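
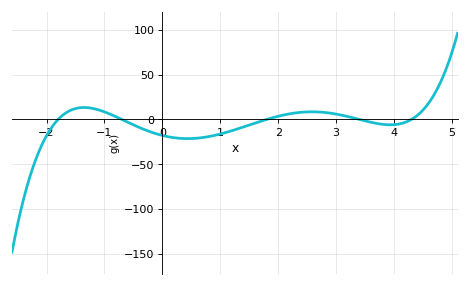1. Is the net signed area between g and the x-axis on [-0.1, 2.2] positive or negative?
negative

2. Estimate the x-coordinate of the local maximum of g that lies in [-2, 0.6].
-1.4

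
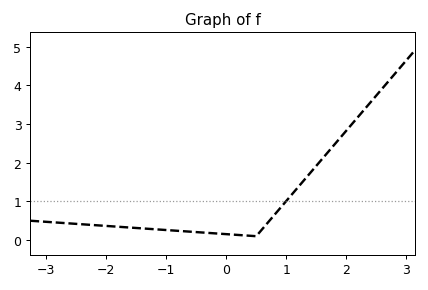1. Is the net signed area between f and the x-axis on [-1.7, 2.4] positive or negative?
positive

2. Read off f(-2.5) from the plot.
0.418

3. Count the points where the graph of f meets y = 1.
1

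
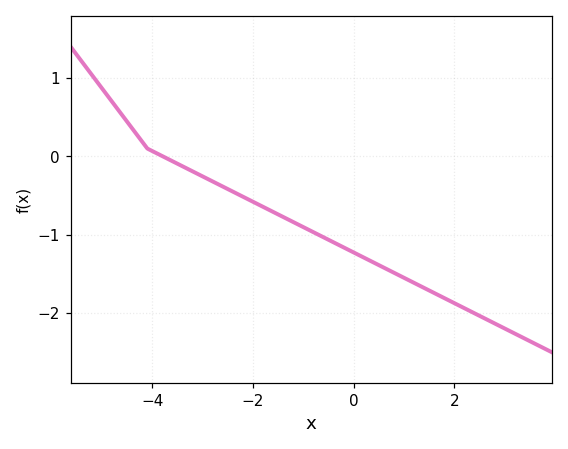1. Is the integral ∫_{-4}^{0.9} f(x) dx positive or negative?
negative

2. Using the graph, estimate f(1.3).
-1.6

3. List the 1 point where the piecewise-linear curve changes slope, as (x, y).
(-4.1, 0.1)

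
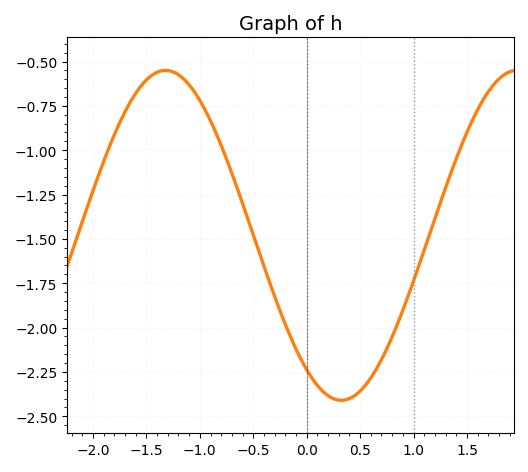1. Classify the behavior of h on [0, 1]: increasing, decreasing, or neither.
neither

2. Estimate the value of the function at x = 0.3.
-2.41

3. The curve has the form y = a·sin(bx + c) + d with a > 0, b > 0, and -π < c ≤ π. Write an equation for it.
y = 0.93sin(1.91x - 2.19) - 1.48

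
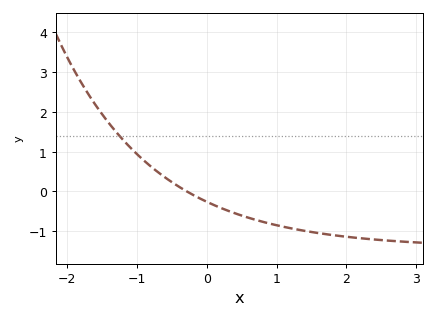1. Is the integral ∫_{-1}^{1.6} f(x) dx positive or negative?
negative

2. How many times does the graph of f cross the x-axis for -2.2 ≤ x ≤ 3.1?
1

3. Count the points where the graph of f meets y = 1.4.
1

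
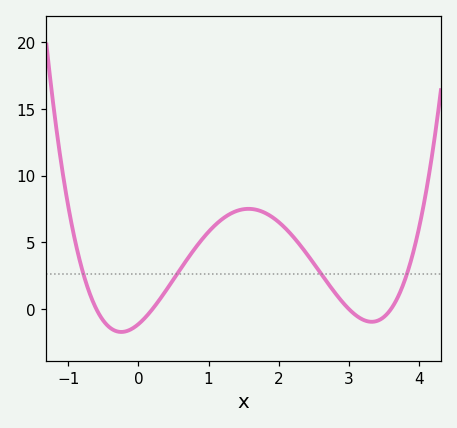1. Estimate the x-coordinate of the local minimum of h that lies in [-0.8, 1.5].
-0.2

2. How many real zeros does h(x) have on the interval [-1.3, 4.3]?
4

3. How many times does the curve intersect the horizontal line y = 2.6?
4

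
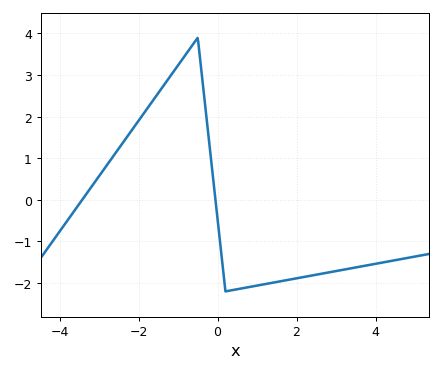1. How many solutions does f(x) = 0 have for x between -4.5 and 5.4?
2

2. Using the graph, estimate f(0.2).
-2.2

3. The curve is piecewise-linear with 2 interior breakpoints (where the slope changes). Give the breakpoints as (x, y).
(-0.5, 3.9); (0.2, -2.2)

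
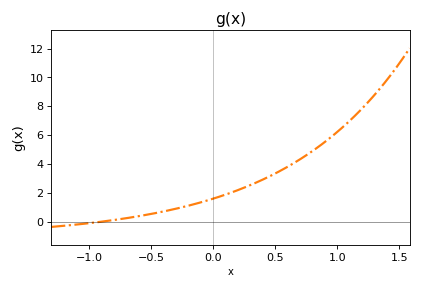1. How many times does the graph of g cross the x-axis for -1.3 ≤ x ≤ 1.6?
1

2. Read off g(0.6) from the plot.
3.8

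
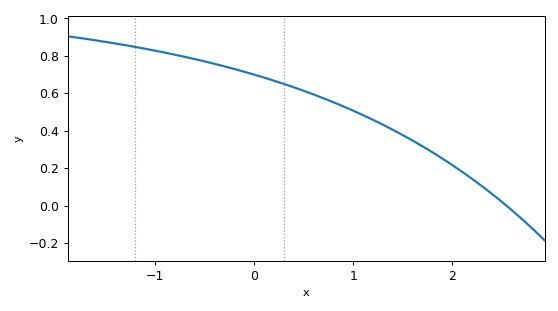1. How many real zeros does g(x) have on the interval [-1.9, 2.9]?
1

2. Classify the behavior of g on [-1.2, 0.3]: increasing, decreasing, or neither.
decreasing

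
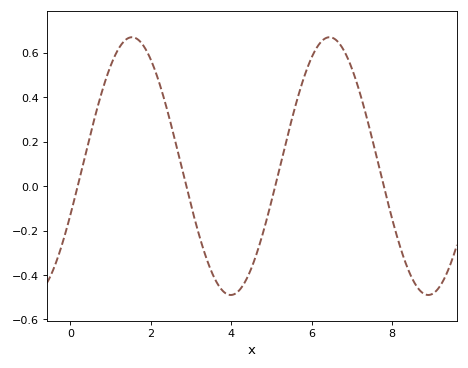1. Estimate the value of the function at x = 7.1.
0.48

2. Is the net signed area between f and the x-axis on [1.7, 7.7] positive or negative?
positive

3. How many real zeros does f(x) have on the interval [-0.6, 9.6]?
4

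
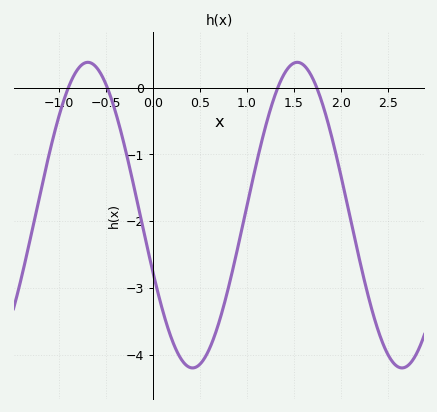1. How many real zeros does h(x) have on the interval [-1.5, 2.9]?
4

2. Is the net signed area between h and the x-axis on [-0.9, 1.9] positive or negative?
negative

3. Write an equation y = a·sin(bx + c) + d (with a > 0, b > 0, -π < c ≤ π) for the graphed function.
y = 2.29sin(2.8x - 2.8) - 1.91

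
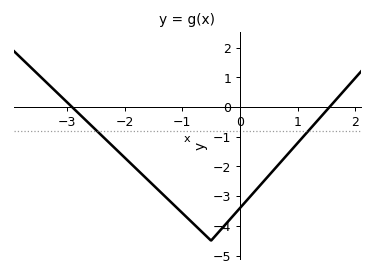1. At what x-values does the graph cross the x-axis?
-2.9, 1.6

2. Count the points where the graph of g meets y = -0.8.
2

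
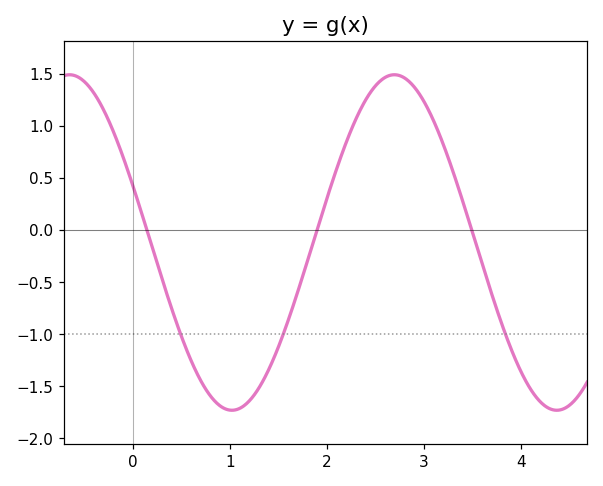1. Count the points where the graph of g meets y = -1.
3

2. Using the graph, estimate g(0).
0.45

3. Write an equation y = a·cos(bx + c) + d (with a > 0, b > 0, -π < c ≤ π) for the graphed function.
y = 1.61cos(1.9x + 1.2) - 0.12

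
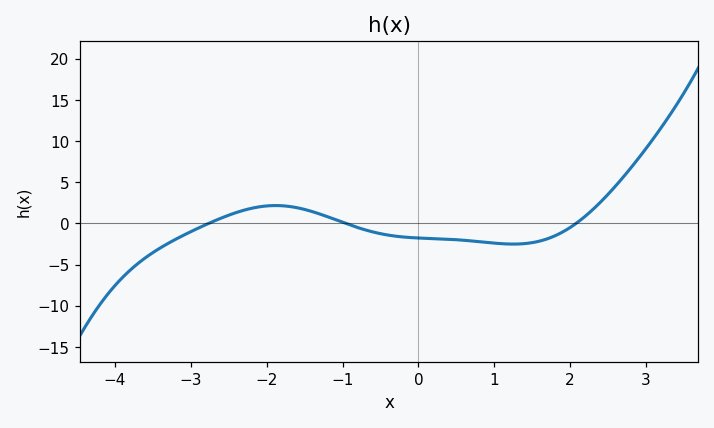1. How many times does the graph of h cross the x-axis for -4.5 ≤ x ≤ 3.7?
3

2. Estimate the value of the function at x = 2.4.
2.5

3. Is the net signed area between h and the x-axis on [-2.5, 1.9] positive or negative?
negative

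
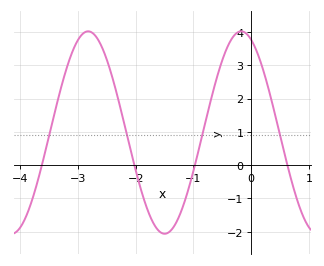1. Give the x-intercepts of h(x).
-3.6, -2, -1, 0.6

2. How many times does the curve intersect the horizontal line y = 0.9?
4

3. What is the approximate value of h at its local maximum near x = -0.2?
4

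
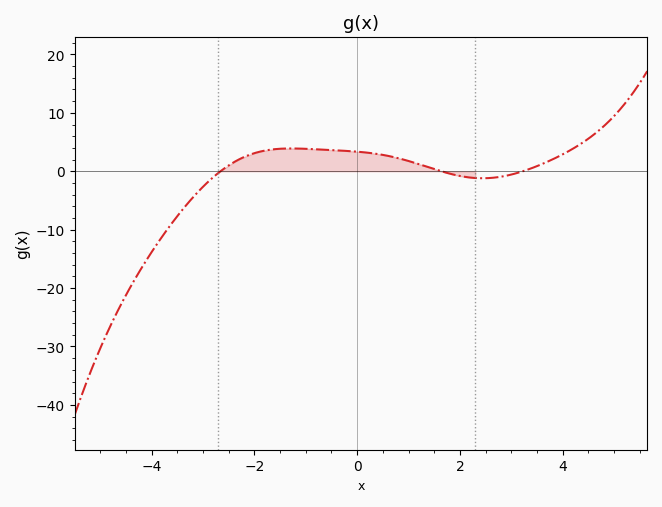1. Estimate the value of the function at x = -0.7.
4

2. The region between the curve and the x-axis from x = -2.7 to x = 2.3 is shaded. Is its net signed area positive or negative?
positive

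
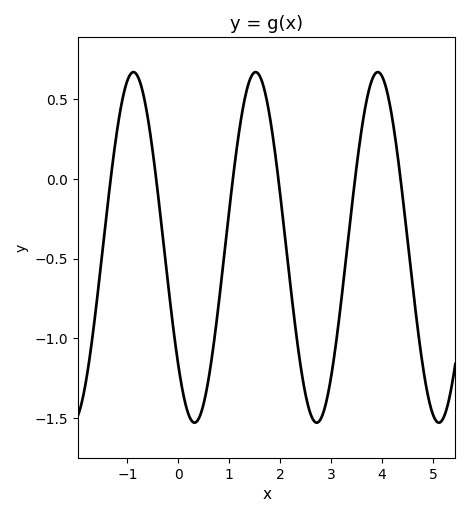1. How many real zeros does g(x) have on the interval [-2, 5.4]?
6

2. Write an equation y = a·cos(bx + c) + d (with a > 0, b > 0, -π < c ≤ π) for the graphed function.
y = 1.1cos(2.6x + 2.3) - 0.43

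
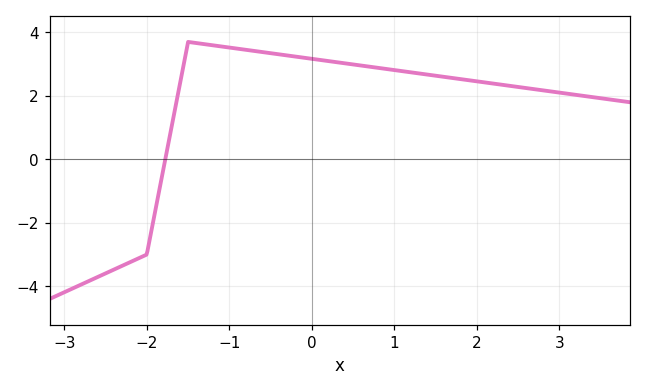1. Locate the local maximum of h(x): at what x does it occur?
-1.5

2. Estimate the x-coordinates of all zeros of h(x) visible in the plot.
-1.78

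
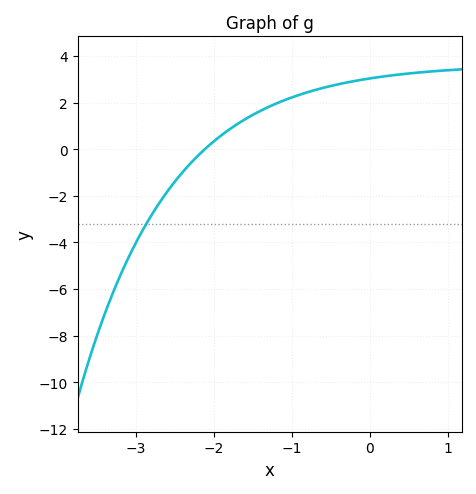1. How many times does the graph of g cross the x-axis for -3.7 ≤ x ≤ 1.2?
1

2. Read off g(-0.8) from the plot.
2.4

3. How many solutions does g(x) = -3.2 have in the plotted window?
1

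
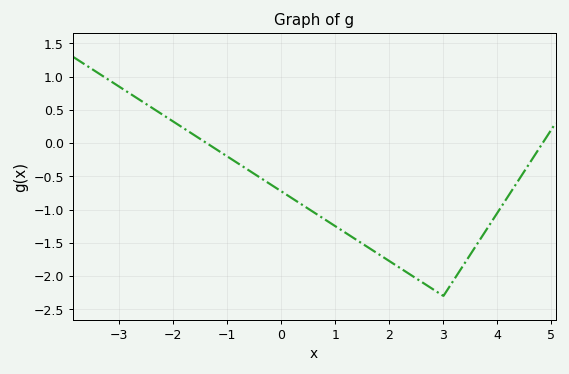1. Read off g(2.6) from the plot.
-2.1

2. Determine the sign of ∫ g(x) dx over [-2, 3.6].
negative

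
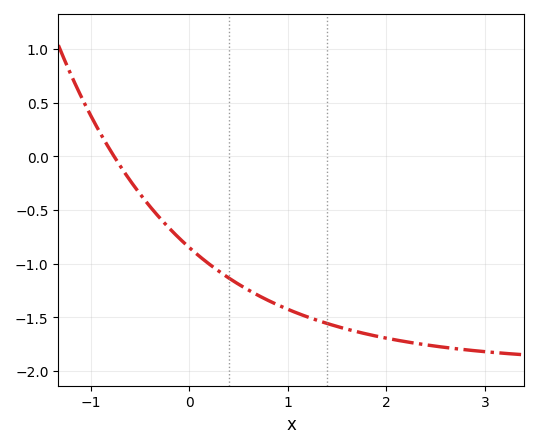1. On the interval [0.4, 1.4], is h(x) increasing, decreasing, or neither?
decreasing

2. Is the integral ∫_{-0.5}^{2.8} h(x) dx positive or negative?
negative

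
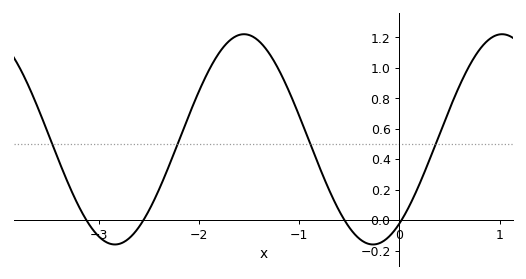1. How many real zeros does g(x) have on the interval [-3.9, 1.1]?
4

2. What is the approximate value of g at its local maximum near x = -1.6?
1.22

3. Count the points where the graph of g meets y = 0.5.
4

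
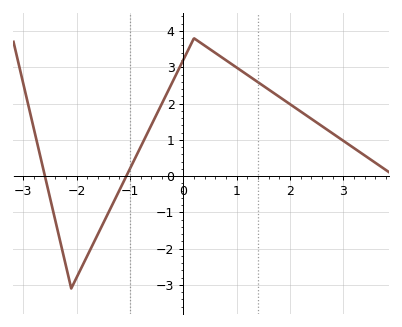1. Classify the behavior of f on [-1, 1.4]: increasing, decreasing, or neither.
neither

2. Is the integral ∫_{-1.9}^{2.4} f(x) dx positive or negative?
positive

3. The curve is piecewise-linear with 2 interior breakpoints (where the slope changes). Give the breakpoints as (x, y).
(-2.1, -3.1); (0.2, 3.8)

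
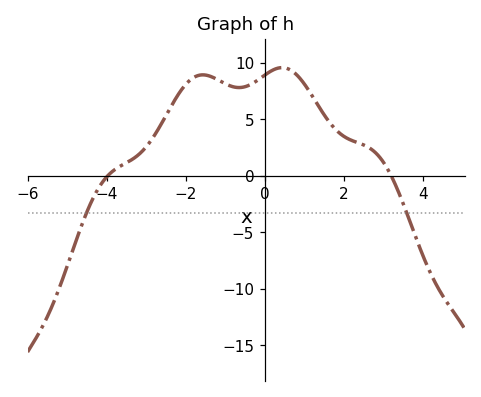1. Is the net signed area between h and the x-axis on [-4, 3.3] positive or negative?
positive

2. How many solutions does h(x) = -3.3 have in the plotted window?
2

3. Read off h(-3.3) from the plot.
1.5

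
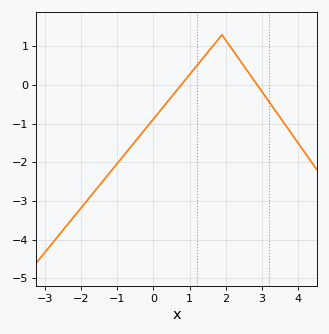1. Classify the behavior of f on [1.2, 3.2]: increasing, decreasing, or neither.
neither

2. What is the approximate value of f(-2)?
-3.17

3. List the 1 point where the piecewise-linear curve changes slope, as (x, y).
(1.9, 1.3)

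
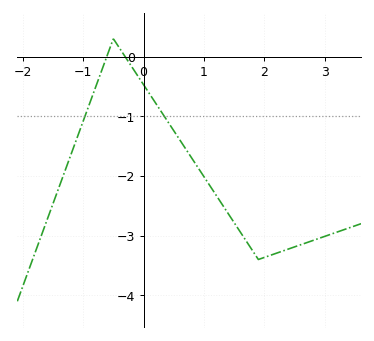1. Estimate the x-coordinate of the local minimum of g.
1.9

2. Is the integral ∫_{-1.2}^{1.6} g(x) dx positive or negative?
negative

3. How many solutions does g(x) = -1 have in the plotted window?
2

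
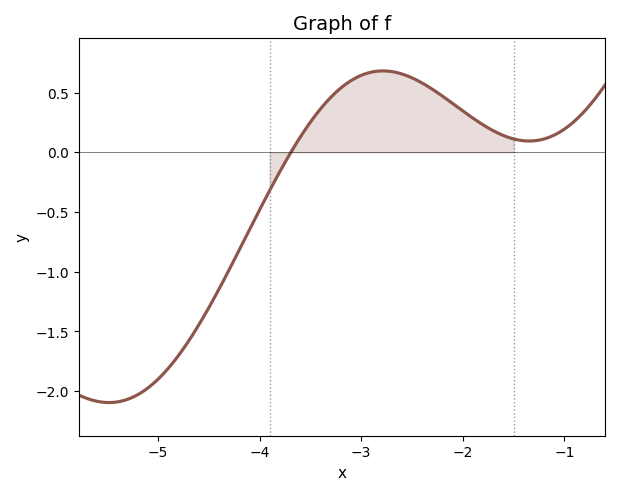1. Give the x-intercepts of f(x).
-3.69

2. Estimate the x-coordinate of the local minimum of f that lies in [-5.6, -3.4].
-5.48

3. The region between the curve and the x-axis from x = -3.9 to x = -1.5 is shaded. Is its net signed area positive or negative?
positive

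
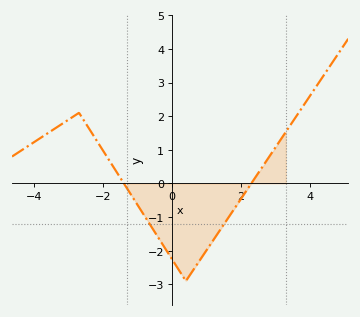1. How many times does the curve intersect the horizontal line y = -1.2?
2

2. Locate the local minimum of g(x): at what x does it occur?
0.399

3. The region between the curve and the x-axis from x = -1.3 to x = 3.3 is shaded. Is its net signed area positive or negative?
negative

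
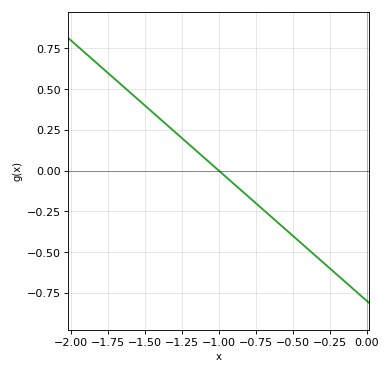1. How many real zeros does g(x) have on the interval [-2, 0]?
1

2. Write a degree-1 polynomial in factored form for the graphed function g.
y = -0.8(x + 1)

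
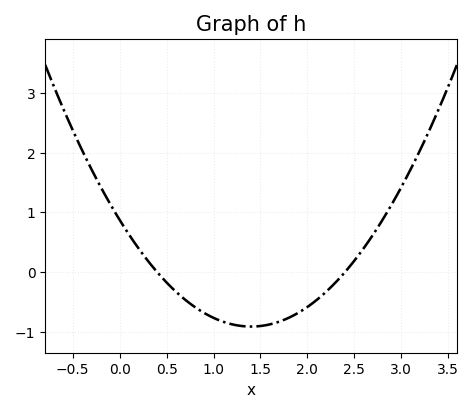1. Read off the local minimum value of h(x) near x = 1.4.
-0.9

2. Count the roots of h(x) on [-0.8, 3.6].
2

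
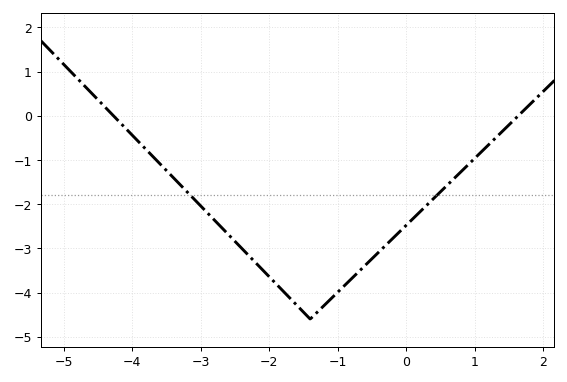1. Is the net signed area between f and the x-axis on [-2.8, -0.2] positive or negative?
negative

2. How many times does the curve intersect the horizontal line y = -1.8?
2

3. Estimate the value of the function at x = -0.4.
-3.1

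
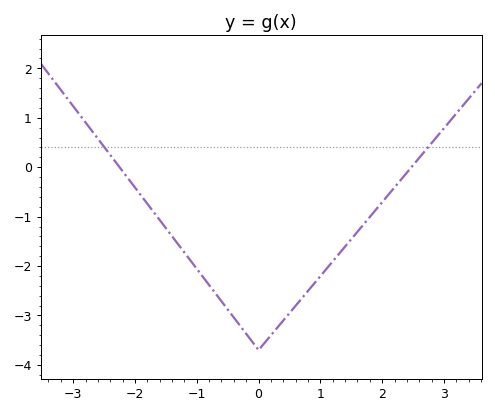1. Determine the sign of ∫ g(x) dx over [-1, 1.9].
negative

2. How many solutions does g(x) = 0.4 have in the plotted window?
2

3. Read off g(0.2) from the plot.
-3.4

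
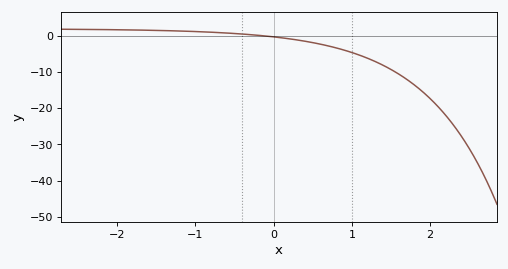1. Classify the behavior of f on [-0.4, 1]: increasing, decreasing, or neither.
decreasing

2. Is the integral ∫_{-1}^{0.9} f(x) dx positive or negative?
negative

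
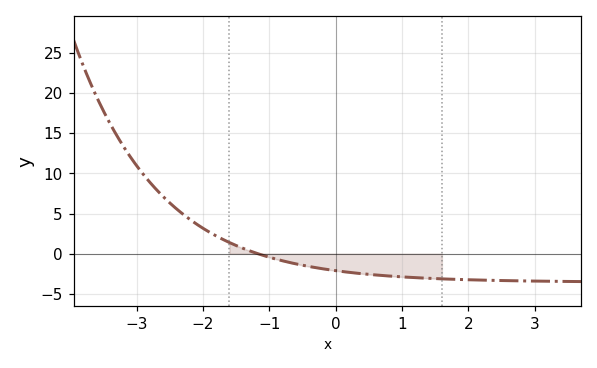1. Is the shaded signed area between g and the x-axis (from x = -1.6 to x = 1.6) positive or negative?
negative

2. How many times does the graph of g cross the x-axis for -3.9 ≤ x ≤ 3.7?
1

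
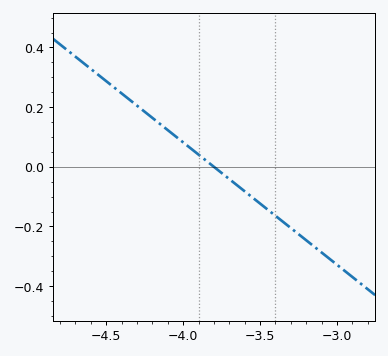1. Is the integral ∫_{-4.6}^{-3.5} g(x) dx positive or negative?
positive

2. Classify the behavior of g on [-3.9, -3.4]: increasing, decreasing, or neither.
decreasing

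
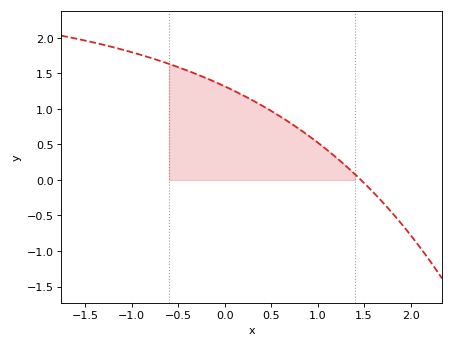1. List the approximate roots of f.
1.5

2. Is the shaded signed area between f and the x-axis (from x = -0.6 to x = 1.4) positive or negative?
positive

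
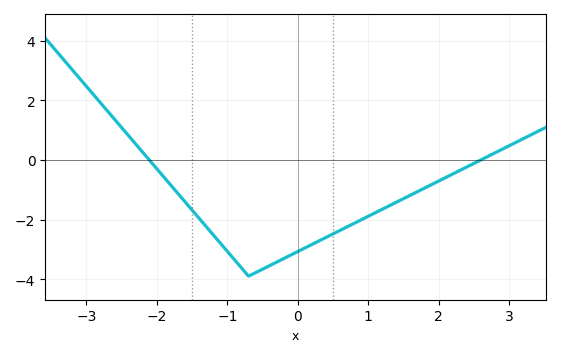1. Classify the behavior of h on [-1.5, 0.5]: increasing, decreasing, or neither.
neither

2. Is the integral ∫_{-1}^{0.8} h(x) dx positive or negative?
negative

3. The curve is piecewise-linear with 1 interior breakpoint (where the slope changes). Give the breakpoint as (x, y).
(-0.7, -3.9)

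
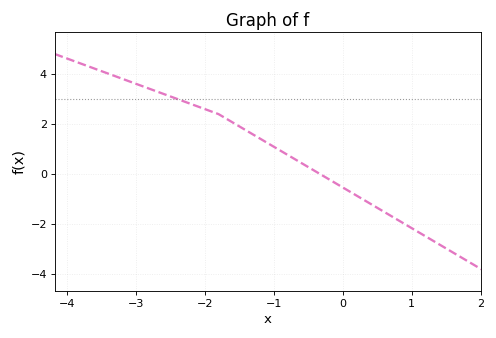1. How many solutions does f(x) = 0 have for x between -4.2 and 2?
1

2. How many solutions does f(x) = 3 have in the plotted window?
1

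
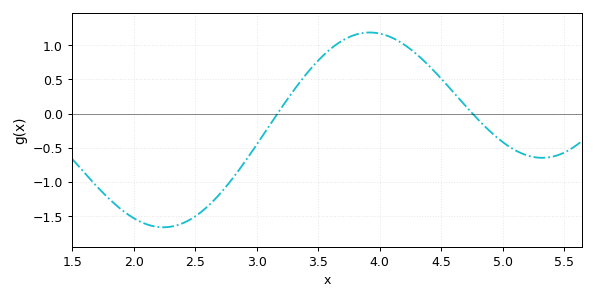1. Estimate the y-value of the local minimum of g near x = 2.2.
-1.65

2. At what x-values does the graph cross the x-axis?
3.2, 4.8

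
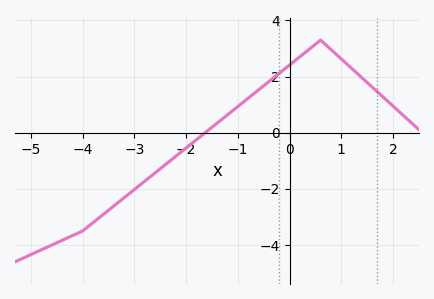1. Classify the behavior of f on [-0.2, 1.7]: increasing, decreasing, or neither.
neither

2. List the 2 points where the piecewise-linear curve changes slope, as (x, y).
(-4, -3.5); (0.6, 3.3)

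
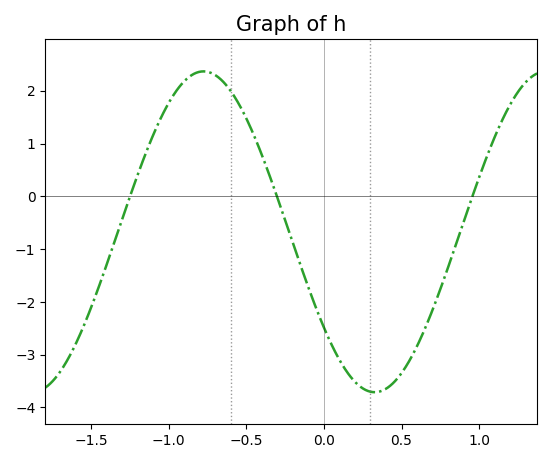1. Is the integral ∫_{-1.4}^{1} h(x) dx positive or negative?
negative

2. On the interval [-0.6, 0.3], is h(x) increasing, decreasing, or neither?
decreasing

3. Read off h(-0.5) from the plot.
1.48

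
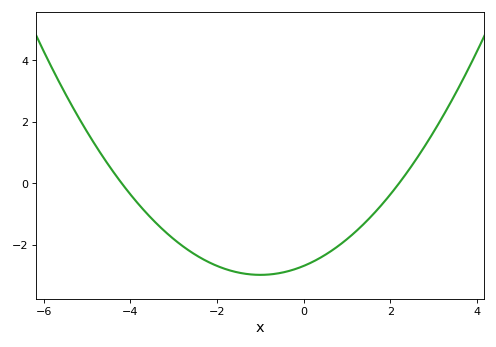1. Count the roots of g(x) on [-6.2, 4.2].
2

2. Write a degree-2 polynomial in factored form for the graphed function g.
y = 0.29(x + 4.2)(x - 2.2)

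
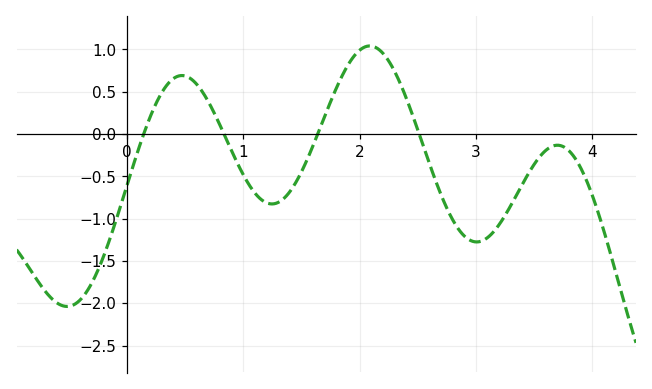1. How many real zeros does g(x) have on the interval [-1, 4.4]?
4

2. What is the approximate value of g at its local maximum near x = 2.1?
1.05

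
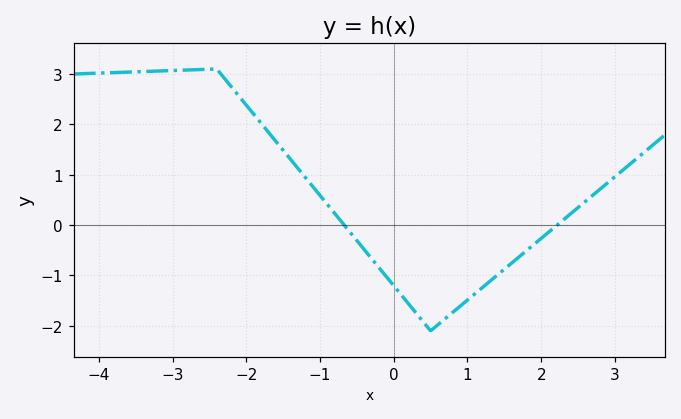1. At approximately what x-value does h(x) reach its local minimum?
0.499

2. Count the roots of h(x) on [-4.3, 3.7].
2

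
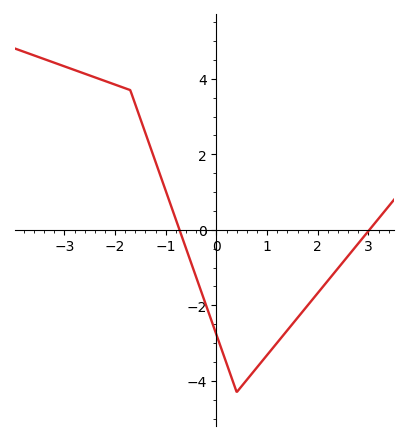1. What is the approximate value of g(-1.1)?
1.41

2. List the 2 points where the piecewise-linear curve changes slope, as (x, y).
(-1.7, 3.7); (0.4, -4.3)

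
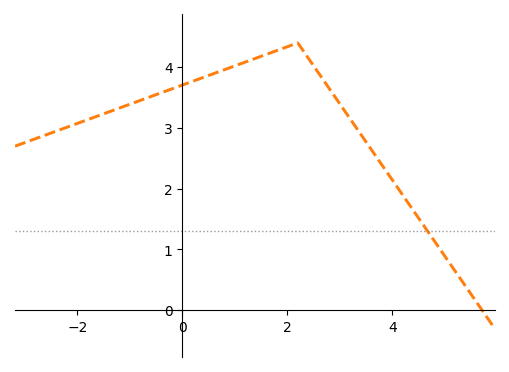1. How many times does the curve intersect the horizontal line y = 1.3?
1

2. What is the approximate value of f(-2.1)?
3.04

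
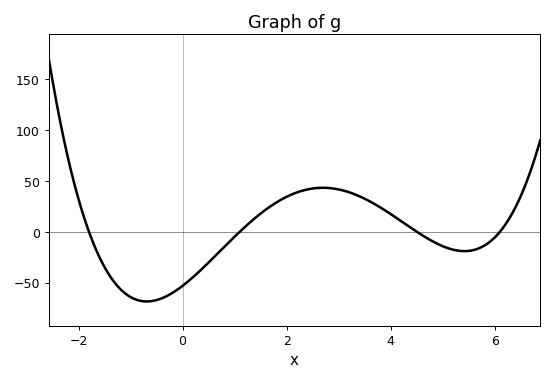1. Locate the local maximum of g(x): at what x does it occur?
2.7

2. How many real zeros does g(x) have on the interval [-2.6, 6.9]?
4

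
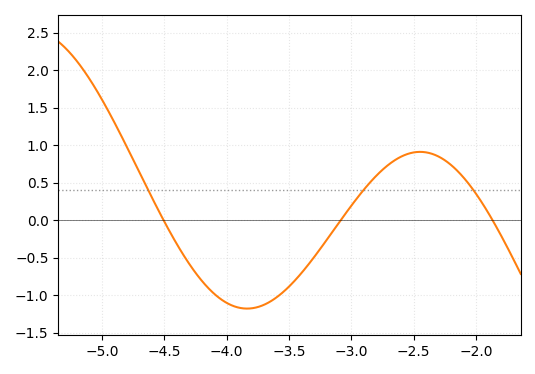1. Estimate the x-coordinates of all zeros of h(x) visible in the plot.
-4.51, -3.08, -1.87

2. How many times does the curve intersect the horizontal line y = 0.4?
3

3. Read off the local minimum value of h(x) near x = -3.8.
-1.18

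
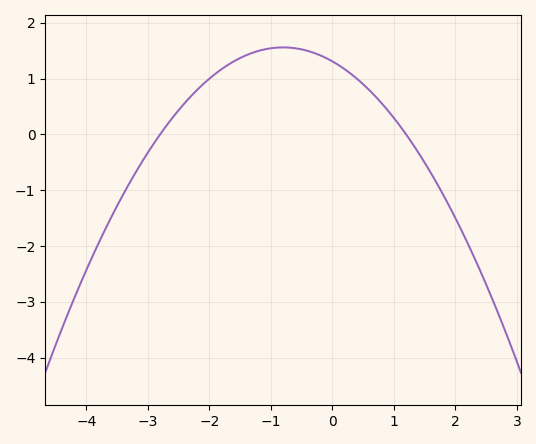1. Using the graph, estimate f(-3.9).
-2.19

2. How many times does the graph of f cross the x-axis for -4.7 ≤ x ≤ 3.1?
2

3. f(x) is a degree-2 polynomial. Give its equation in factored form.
y = -0.39(x + 2.8)(x - 1.2)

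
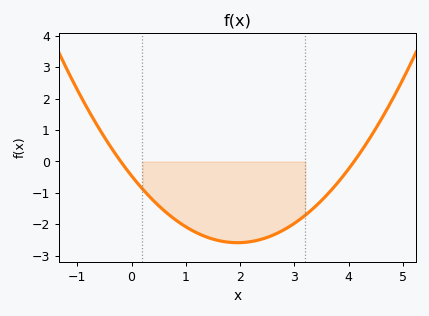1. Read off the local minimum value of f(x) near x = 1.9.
-2.59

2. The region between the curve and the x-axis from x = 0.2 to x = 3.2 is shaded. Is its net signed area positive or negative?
negative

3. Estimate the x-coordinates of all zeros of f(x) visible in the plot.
-0.2, 4.1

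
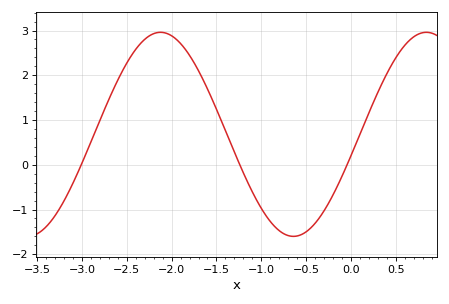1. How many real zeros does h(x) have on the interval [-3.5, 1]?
3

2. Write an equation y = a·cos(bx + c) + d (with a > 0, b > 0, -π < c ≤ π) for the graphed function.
y = 2.28cos(2.1x - 1.8) + 0.68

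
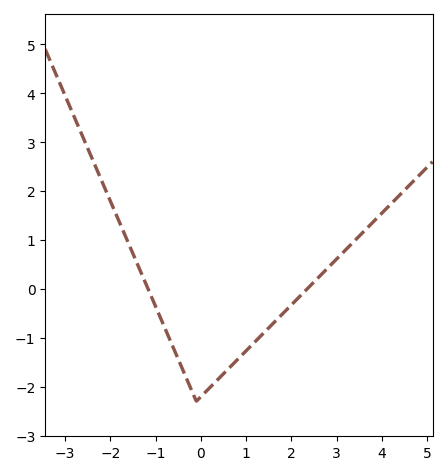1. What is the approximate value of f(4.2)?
1.73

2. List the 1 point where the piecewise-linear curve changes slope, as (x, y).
(-0.1, -2.3)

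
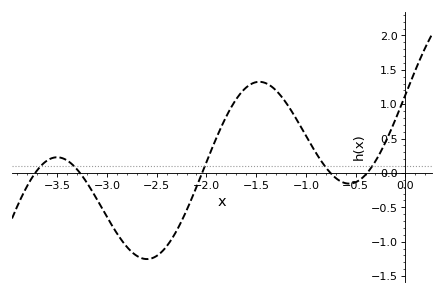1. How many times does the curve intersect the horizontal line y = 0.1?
5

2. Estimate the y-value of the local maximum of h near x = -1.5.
1.33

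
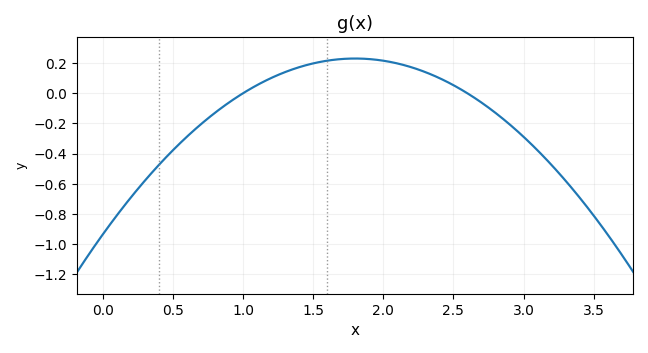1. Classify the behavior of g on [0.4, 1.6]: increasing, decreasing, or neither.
increasing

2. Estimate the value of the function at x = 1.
0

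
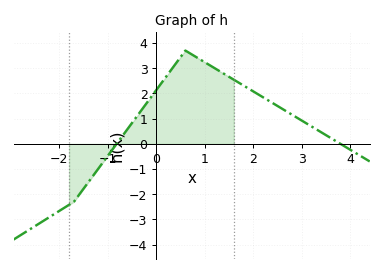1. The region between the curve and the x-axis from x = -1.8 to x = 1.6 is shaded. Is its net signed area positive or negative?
positive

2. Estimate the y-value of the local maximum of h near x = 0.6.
3.7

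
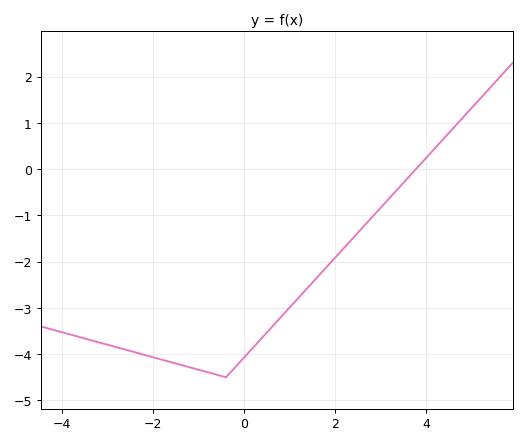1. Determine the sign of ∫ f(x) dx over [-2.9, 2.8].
negative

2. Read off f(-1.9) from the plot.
-4.09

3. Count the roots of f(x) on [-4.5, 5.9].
1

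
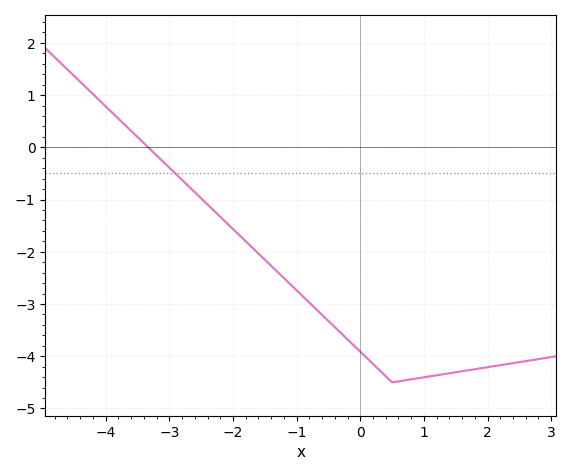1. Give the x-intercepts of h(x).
-3.4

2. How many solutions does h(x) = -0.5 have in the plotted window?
1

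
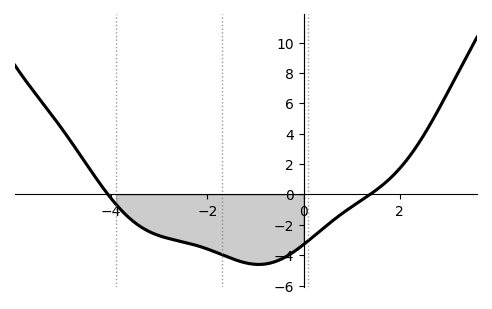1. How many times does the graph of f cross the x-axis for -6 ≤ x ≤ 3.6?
2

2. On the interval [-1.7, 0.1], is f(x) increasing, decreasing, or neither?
neither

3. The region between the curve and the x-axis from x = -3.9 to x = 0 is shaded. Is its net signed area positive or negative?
negative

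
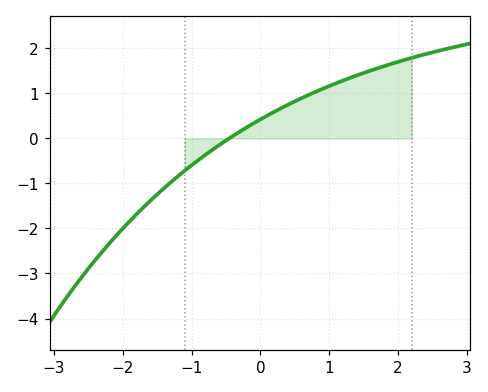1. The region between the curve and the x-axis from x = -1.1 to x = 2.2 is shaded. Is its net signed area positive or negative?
positive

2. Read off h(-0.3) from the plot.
0.1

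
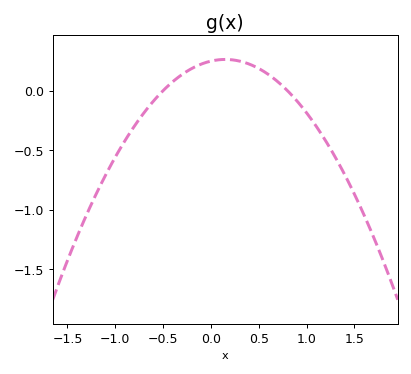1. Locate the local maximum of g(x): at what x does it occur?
0.15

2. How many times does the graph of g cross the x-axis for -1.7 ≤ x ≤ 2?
2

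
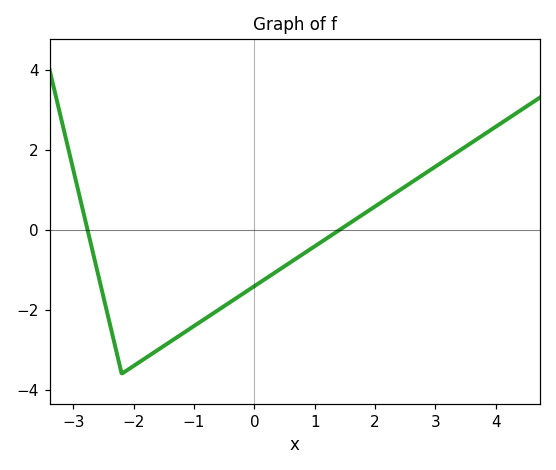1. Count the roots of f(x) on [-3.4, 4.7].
2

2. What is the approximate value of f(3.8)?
2.4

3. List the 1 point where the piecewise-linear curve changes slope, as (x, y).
(-2.2, -3.6)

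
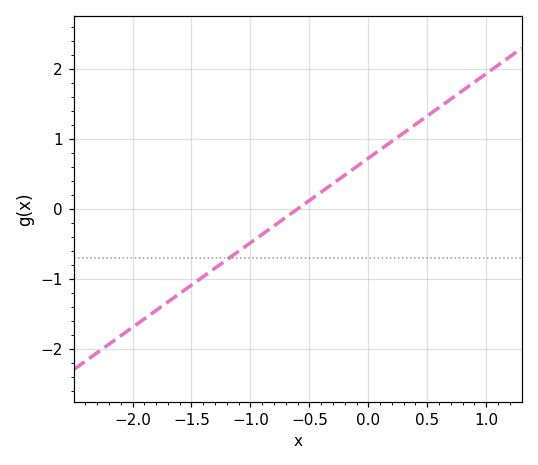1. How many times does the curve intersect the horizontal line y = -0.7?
1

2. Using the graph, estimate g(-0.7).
-0.121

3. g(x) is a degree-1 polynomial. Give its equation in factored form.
y = 1.21(x + 0.6)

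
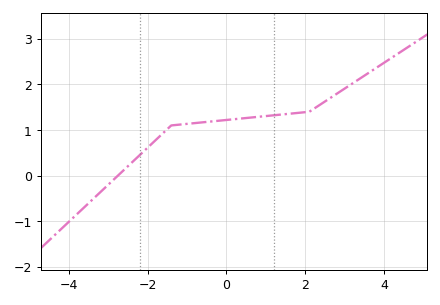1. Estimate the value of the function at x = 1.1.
1.31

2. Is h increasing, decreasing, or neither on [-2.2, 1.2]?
increasing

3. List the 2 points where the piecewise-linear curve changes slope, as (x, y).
(-1.4, 1.1); (2.1, 1.4)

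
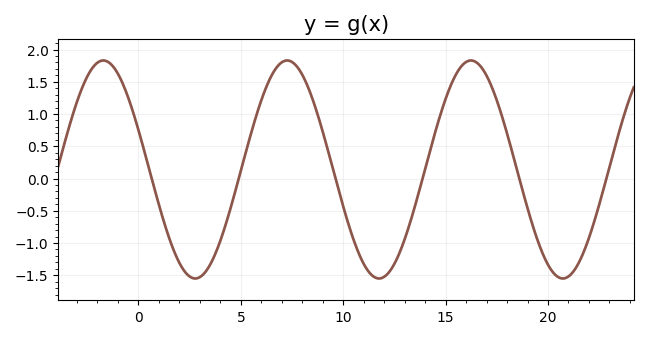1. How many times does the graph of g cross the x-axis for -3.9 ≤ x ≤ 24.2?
6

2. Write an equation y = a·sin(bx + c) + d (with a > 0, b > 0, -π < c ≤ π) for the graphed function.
y = 1.69sin(0.7x + 2.8) + 0.14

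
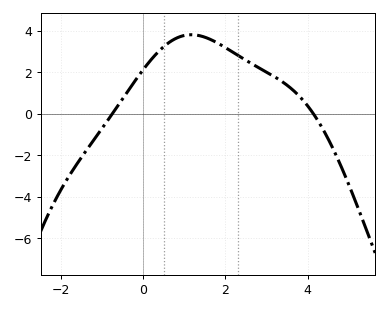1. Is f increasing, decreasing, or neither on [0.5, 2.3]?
neither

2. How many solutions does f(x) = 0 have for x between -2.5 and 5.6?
2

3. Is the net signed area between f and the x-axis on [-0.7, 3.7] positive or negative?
positive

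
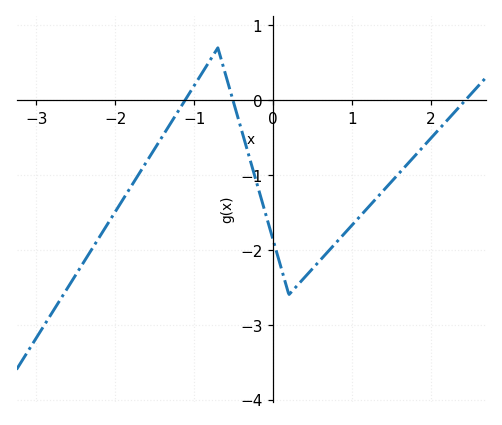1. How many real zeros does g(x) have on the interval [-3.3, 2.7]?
3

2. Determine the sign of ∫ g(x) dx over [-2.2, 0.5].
negative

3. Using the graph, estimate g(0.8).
-1.9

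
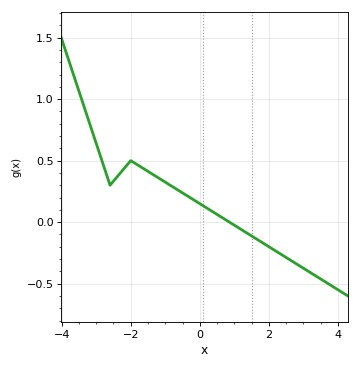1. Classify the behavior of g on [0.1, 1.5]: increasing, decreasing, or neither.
decreasing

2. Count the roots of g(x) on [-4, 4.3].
1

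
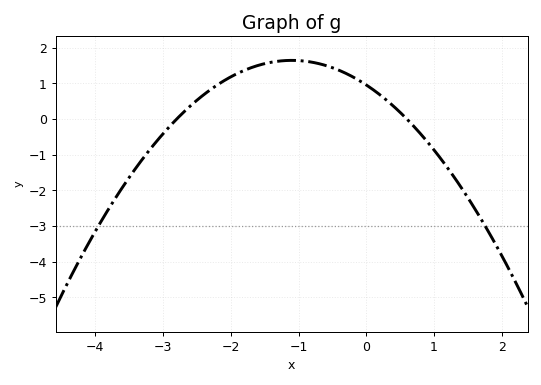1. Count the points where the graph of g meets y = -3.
2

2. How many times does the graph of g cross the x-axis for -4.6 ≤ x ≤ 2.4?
2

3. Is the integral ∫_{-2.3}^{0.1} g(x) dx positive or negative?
positive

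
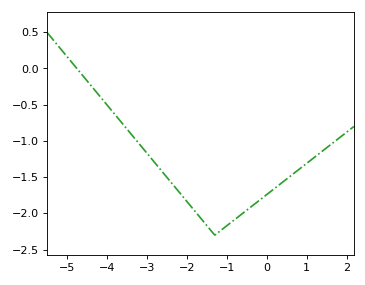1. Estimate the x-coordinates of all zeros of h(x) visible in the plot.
-4.75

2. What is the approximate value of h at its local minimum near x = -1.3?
-2.3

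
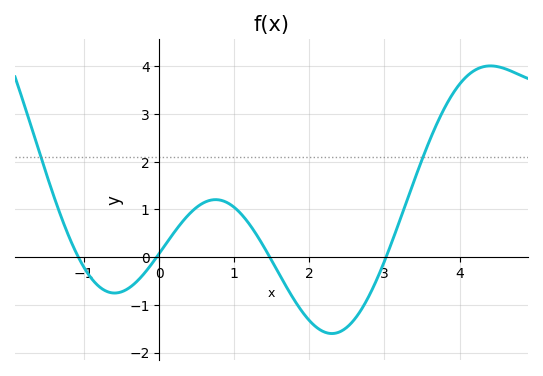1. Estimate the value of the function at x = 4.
3.63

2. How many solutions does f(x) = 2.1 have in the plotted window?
2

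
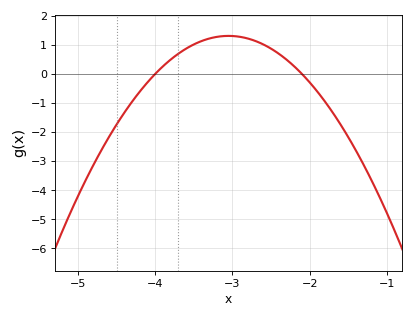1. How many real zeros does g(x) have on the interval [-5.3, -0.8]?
2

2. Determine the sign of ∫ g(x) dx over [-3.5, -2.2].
positive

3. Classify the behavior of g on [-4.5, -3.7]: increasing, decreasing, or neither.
increasing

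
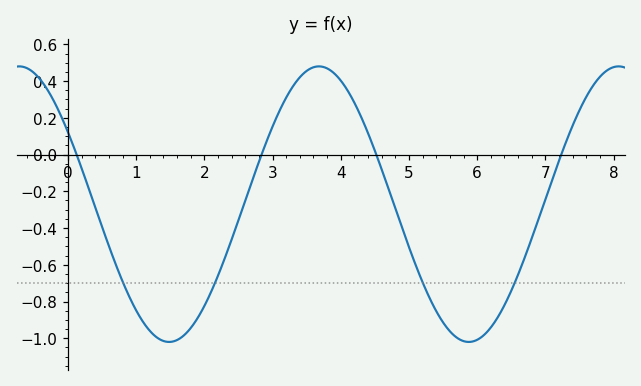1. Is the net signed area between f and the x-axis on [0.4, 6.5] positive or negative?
negative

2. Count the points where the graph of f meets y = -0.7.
4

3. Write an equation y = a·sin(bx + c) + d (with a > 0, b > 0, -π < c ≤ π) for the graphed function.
y = 0.75sin(1.4x + 2.6) - 0.27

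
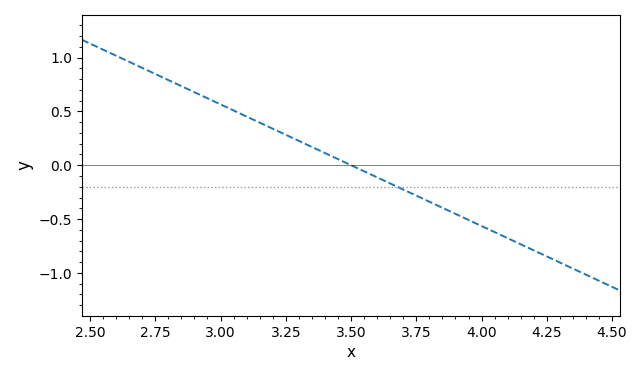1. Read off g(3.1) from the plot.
0.45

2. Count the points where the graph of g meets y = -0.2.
1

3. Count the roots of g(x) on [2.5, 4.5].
1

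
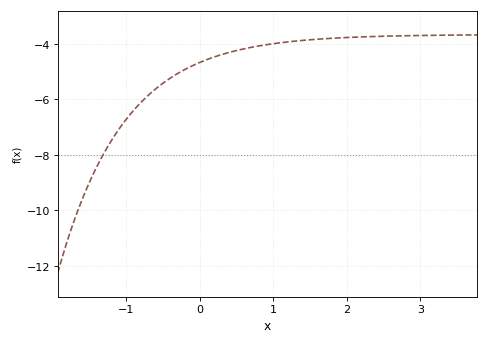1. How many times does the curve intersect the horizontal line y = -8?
1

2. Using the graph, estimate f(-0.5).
-5.4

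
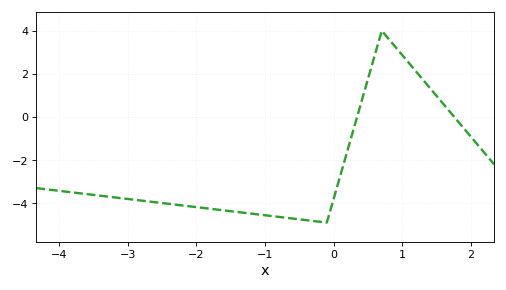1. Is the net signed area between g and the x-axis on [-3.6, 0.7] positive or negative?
negative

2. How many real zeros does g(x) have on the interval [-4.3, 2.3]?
2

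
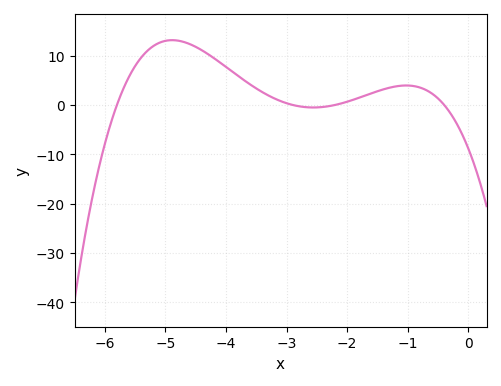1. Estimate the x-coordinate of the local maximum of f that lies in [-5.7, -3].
-4.9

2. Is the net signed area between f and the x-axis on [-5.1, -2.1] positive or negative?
positive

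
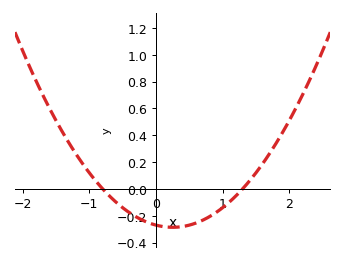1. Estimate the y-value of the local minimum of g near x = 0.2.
-0.287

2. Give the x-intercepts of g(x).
-0.8, 1.3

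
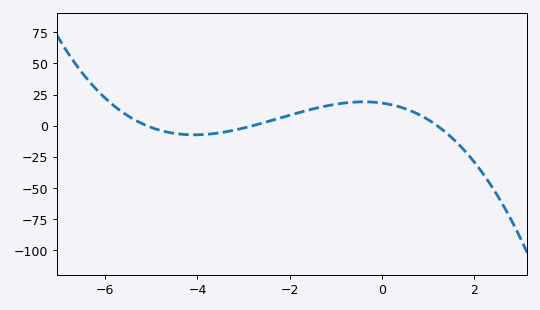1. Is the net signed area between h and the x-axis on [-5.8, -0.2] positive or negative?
positive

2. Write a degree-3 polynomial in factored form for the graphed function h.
y = -1.06(x + 5.1)(x + 2.8)(x - 1.2)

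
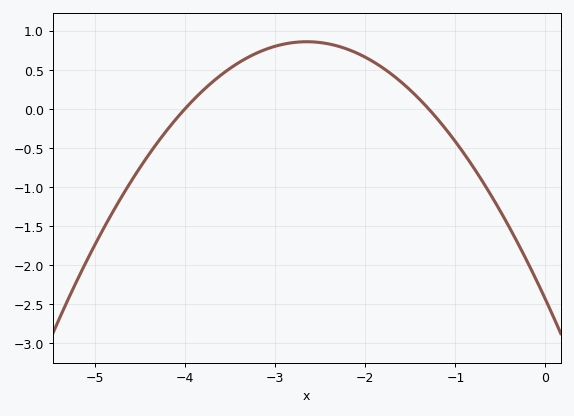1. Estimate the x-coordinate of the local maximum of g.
-2.65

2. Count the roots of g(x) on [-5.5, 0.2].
2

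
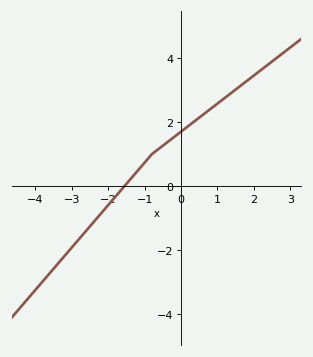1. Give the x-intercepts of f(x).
-1.55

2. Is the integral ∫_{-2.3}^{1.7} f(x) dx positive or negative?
positive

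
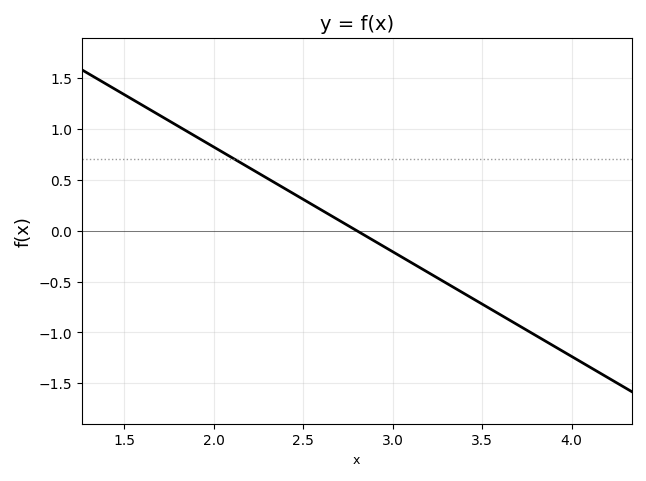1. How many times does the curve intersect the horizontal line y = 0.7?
1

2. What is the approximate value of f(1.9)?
0.927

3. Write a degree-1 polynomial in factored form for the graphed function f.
y = -1.03(x - 2.8)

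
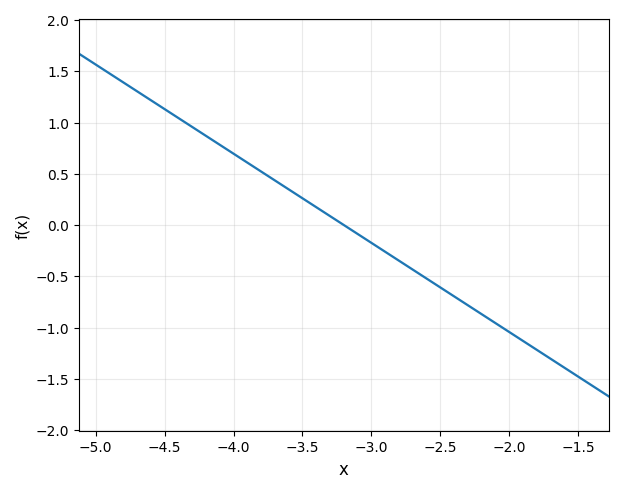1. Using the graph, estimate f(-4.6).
1.22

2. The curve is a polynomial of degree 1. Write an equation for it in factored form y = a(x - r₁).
y = -0.87(x + 3.2)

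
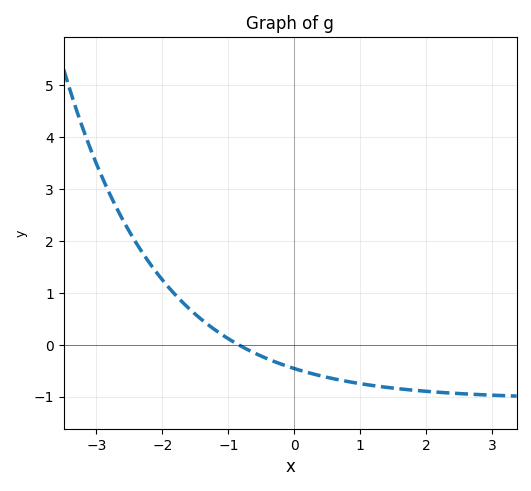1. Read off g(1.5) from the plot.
-0.8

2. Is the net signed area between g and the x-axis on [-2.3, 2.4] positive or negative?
negative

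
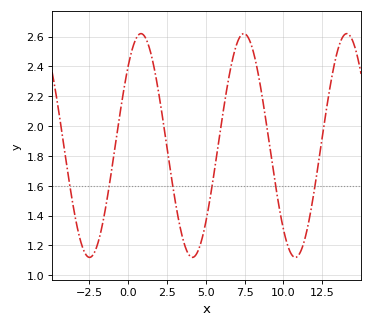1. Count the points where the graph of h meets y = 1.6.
6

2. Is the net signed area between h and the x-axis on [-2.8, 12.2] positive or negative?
positive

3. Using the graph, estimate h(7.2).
2.6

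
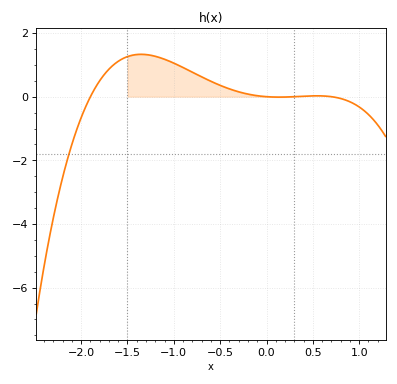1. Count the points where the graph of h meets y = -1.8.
1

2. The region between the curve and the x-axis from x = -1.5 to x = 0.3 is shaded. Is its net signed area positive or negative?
positive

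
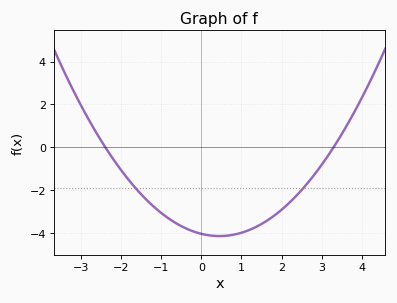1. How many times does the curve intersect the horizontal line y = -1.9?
2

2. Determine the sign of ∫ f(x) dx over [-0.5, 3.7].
negative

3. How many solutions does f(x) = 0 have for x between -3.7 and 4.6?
2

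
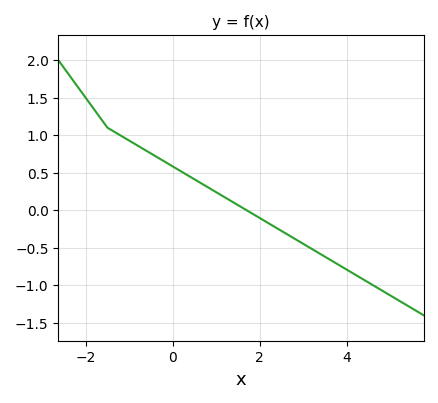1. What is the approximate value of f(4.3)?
-0.897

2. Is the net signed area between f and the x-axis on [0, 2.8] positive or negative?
positive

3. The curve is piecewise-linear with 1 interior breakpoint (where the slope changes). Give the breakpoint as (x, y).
(-1.5, 1.1)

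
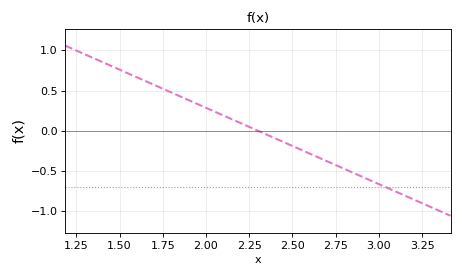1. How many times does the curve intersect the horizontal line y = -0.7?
1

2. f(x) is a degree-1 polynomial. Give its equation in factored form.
y = -0.95(x - 2.3)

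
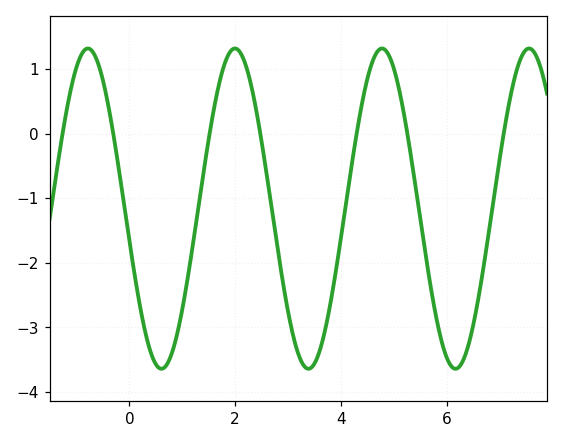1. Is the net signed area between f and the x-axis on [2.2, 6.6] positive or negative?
negative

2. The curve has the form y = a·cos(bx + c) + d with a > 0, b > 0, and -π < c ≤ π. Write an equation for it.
y = 2.48cos(2.3x + 1.8) - 1.16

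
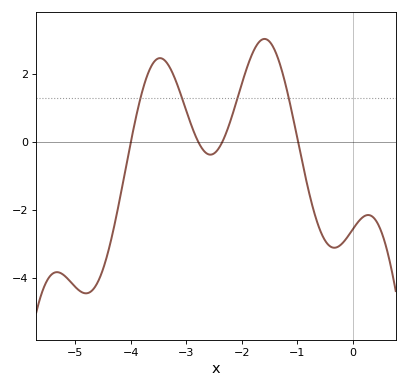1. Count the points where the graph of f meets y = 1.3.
4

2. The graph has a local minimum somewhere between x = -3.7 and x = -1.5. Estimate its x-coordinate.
-2.6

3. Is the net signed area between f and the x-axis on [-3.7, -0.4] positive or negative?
positive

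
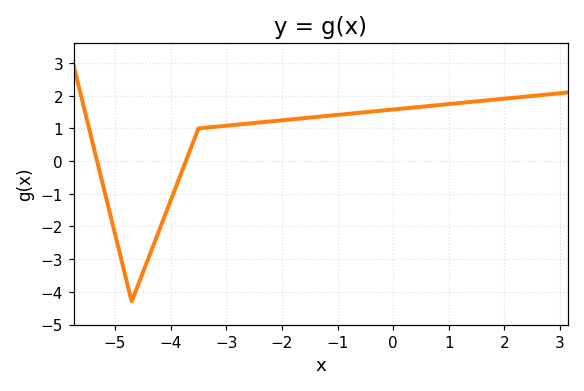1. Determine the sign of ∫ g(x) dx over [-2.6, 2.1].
positive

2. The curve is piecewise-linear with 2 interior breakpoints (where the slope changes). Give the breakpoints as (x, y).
(-4.7, -4.3); (-3.5, 1)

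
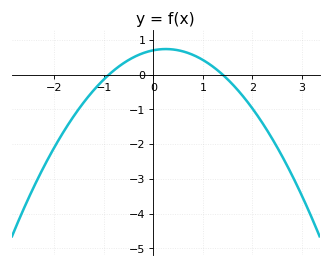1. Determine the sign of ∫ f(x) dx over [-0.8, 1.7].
positive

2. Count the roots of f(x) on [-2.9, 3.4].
2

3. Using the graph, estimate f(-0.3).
0.571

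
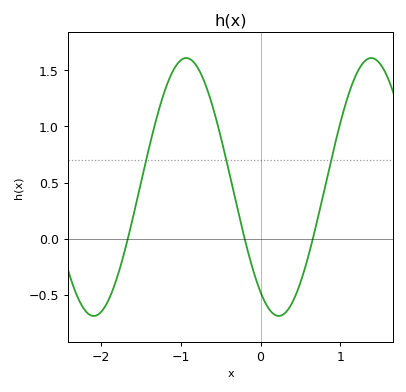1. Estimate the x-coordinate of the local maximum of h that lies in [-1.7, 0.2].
-0.932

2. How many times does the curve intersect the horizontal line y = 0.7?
3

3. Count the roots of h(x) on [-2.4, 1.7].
3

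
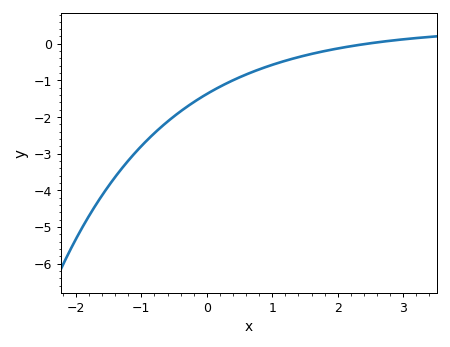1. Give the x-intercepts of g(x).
2.44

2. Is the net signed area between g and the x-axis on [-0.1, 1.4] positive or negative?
negative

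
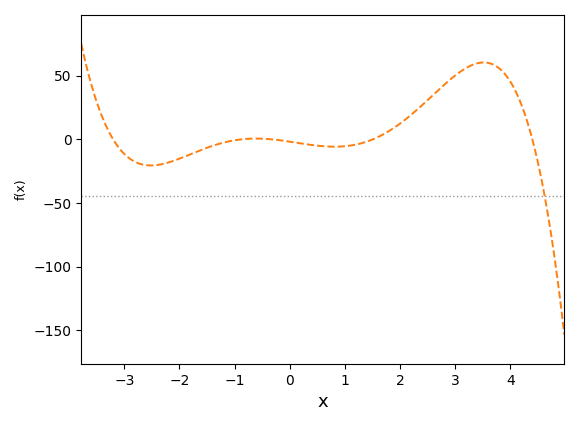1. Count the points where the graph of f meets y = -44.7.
1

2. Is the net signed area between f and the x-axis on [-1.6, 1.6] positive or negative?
negative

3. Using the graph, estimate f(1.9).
10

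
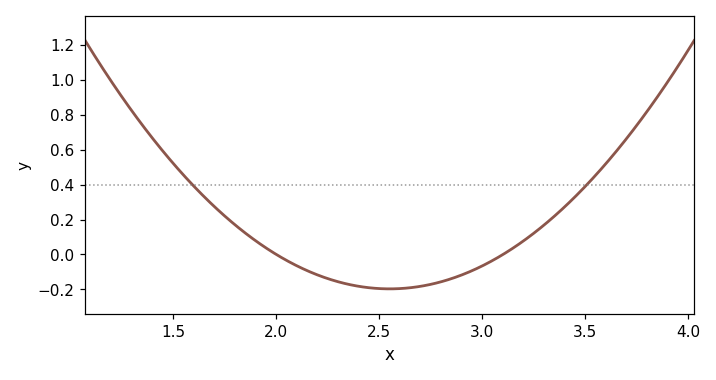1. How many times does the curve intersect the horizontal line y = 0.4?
2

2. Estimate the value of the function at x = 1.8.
0.169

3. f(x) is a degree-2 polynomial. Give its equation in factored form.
y = 0.65(x - 2)(x - 3.1)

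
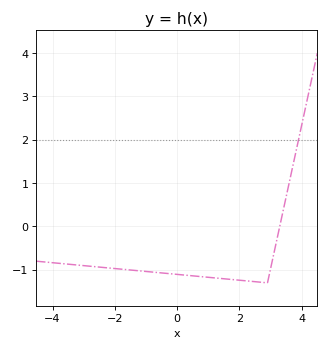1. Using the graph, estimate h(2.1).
-1.25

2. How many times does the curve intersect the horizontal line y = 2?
1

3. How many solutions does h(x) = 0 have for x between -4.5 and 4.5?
1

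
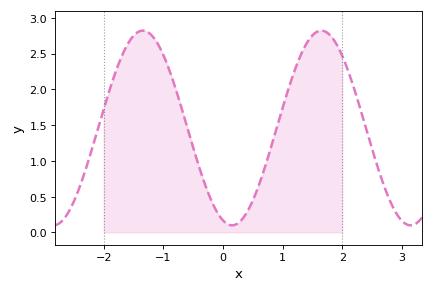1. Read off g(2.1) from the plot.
2.25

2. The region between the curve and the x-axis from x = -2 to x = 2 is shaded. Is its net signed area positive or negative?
positive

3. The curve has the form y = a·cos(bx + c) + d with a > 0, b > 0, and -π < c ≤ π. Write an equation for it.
y = 1.36cos(2.1x + 2.8) + 1.46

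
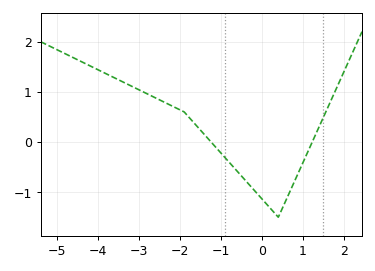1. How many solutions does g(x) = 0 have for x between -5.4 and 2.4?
2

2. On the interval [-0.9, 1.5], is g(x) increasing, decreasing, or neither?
neither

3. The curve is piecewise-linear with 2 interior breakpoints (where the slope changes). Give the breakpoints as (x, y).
(-1.9, 0.6); (0.4, -1.5)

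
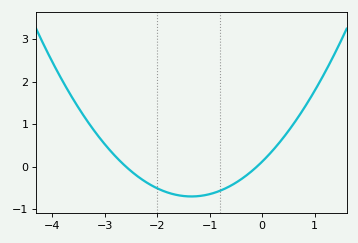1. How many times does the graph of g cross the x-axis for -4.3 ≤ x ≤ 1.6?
2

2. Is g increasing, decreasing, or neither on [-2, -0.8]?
neither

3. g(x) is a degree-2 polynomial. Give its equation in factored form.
y = 0.45(x + 2.6)(x + 0.1)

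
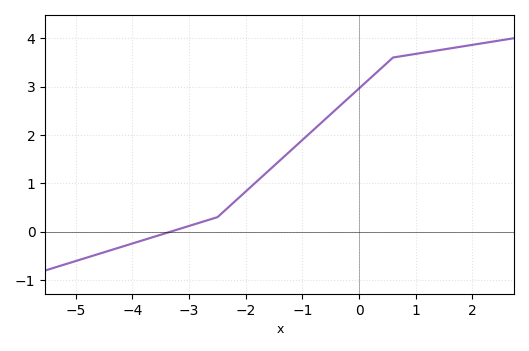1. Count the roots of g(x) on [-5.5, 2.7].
1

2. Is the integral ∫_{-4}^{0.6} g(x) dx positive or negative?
positive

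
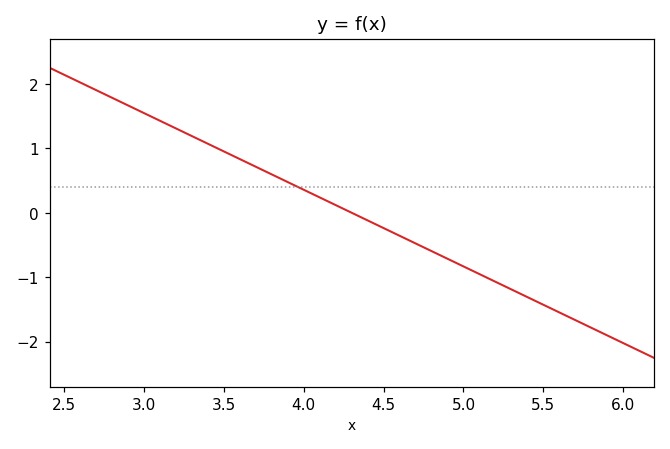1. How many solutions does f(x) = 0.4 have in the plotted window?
1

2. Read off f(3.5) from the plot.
1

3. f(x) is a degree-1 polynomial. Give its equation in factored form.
y = -1.19(x - 4.3)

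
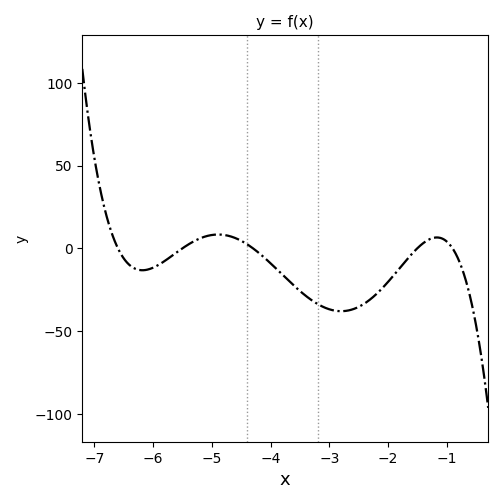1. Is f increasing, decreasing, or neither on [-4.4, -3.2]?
decreasing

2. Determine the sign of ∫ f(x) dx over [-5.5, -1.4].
negative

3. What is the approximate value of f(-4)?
-9.07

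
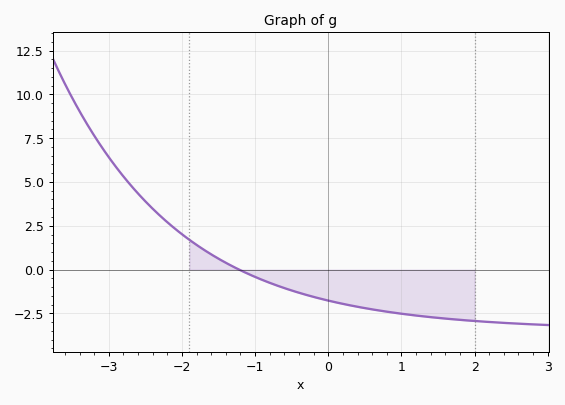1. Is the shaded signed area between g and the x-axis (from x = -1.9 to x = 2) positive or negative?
negative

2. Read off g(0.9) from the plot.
-2.46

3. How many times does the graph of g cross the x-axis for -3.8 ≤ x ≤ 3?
1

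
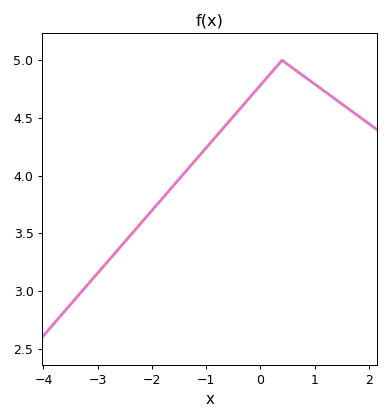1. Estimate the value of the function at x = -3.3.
3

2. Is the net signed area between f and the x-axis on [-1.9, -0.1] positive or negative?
positive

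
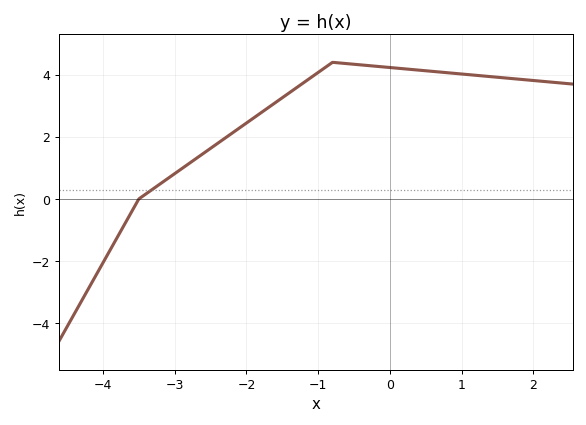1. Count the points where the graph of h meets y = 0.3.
1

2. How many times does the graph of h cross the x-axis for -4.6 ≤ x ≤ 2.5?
1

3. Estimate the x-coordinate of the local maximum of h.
-0.798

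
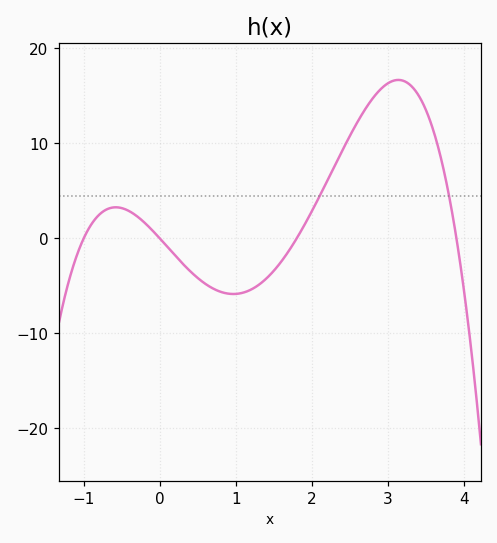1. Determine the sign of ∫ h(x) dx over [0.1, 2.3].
negative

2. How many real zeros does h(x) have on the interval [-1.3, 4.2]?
4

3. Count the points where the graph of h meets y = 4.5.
2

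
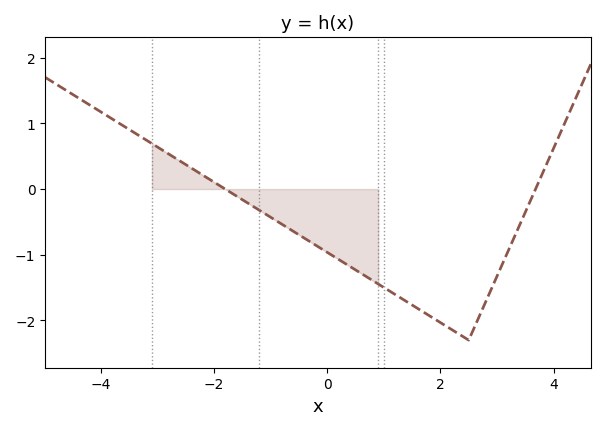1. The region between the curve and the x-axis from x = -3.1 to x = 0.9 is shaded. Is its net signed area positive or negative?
negative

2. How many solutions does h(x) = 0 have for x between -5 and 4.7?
2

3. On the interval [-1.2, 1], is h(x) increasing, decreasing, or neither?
decreasing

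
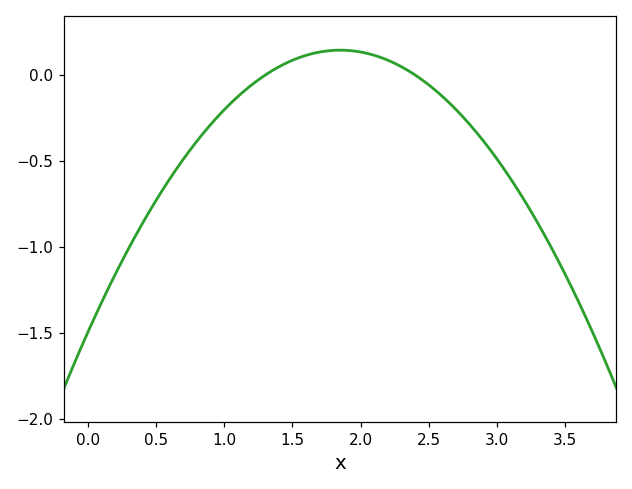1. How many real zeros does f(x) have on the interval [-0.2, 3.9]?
2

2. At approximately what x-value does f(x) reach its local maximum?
1.8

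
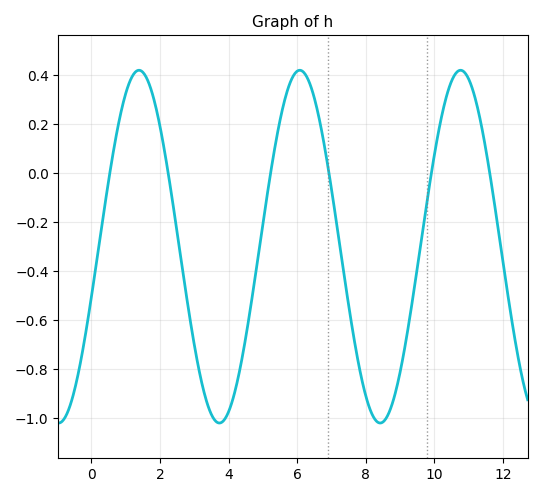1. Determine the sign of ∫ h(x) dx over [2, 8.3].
negative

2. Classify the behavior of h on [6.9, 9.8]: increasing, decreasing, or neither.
neither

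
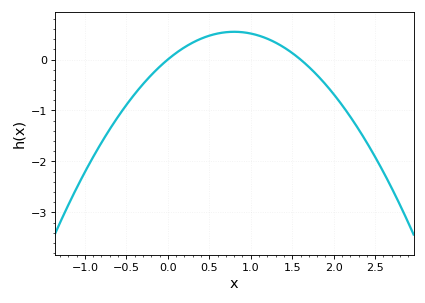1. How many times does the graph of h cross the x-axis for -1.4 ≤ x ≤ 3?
2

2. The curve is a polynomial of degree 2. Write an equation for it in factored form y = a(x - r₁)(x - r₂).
y = -0.85(x - 0)(x - 1.6)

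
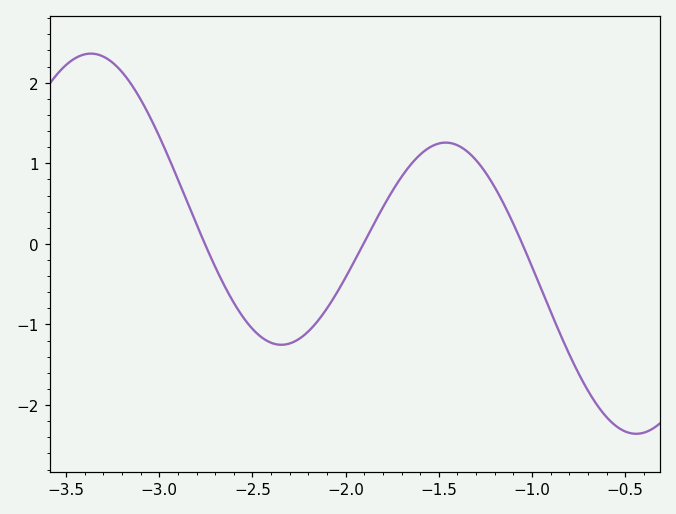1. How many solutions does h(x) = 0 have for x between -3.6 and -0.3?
3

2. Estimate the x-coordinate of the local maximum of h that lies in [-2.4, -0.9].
-1.46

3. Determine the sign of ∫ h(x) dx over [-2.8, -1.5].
negative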